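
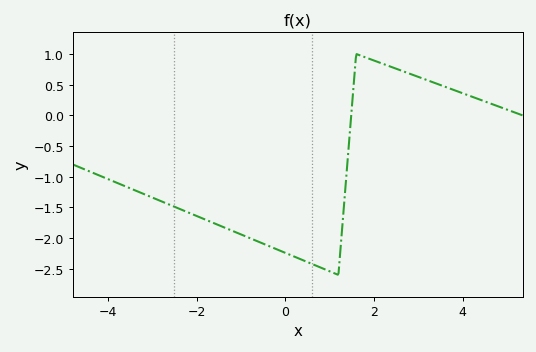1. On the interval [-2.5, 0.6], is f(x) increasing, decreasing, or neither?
decreasing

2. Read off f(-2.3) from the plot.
-1.55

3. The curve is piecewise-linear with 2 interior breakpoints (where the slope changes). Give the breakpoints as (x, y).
(1.2, -2.6); (1.6, 1)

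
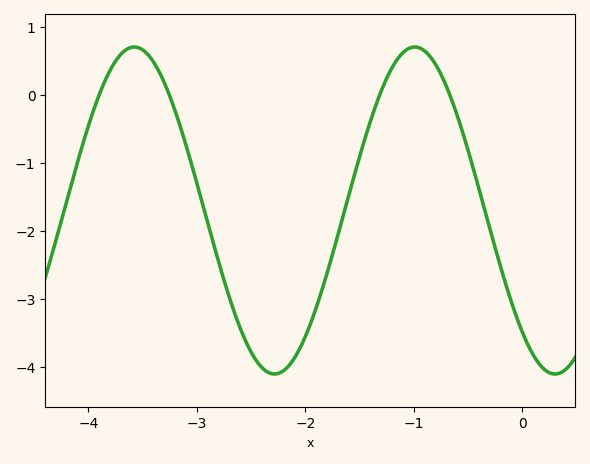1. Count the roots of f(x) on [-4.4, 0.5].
4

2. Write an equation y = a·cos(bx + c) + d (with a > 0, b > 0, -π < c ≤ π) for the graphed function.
y = 2.4cos(2.43x + 2.41) - 1.7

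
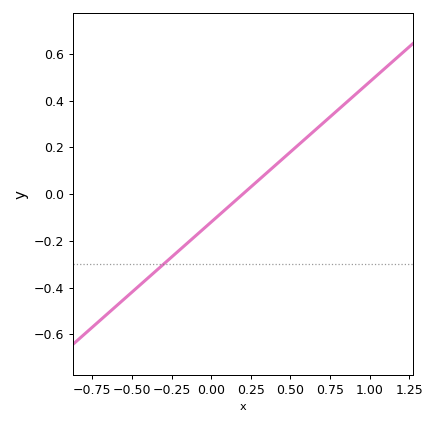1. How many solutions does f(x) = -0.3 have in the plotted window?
1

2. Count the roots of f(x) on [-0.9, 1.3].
1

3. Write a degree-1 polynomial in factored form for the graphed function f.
y = 0.6(x - 0.2)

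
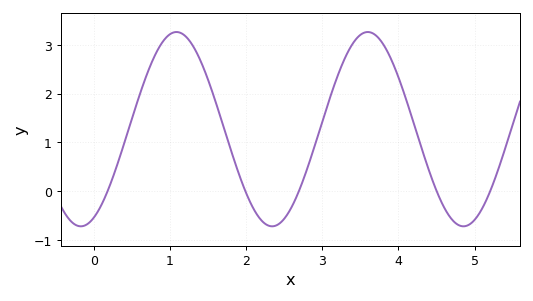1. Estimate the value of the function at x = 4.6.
-0.3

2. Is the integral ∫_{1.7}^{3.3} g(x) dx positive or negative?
positive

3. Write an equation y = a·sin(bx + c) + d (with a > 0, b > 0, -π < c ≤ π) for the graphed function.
y = 1.99sin(2.5x - 1.1) + 1.27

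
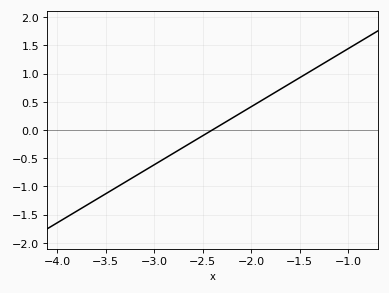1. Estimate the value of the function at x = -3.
-0.618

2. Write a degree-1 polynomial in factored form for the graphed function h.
y = 1.03(x + 2.4)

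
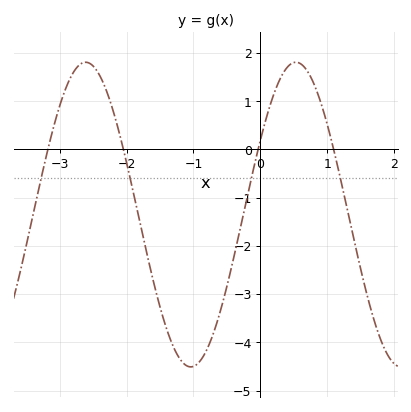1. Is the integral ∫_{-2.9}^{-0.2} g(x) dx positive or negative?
negative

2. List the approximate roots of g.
-3.18, -2.05, -0.035, 1.09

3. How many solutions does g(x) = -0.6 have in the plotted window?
4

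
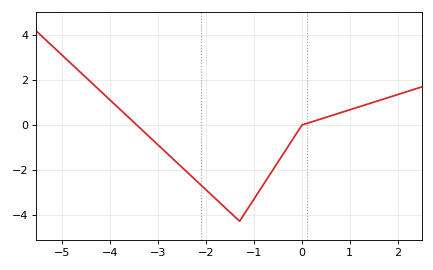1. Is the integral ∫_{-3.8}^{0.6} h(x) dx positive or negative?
negative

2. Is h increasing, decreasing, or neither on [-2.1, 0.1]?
neither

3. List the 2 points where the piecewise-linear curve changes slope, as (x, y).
(-1.3, -4.3); (0, 0)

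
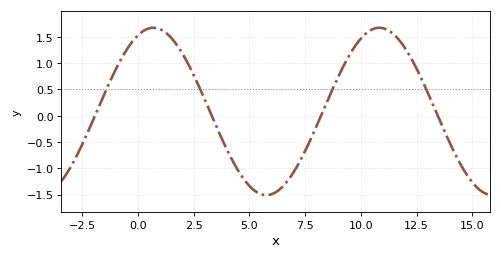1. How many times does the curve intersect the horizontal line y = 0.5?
4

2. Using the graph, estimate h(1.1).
1.62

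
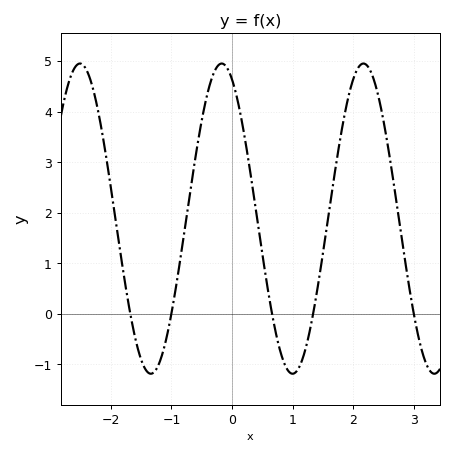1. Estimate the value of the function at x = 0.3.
2.8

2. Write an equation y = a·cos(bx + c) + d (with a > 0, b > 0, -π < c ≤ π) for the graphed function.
y = 3.07cos(2.7x + 0.46) + 1.88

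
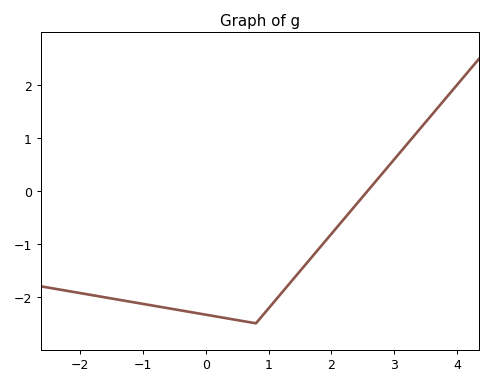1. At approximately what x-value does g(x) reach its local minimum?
0.799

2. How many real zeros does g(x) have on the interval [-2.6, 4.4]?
1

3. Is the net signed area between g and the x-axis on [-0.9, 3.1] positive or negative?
negative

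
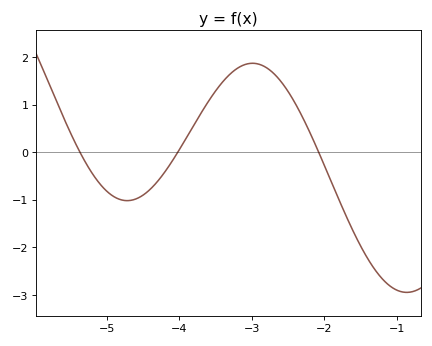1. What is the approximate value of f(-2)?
-0.3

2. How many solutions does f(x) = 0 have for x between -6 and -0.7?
3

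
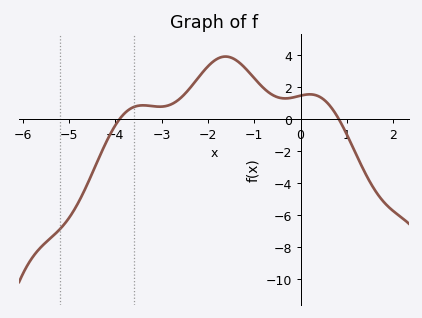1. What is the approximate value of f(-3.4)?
0.843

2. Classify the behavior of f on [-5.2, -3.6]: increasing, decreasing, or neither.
increasing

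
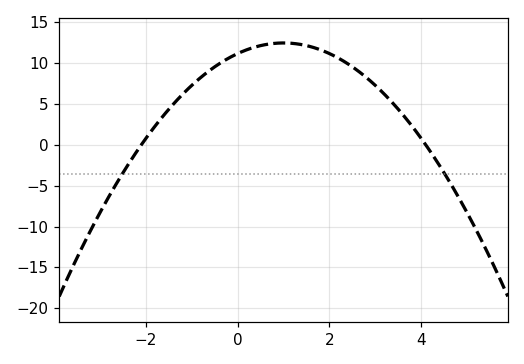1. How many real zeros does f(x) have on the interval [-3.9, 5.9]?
2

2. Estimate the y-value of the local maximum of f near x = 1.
12.5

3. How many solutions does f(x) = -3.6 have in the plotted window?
2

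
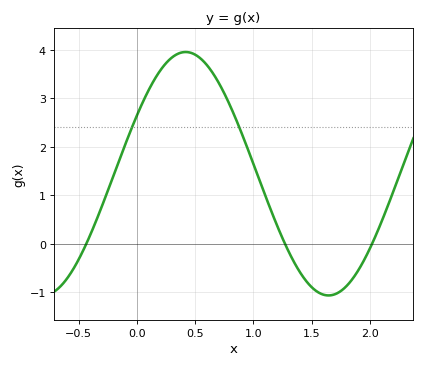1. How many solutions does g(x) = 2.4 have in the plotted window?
2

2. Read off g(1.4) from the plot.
-0.592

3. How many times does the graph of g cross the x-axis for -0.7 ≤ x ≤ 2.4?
3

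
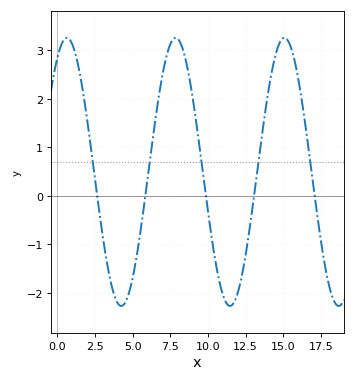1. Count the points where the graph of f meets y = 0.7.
5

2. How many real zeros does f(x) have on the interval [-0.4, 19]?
5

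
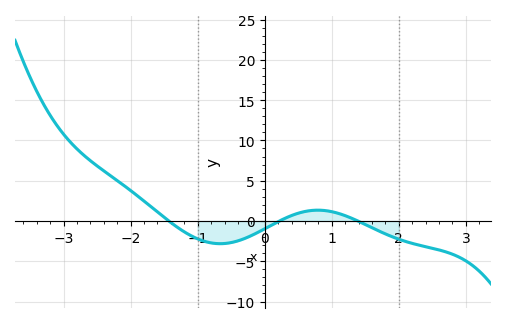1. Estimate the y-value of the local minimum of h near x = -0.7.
-2.82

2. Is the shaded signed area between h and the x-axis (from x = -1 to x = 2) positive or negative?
negative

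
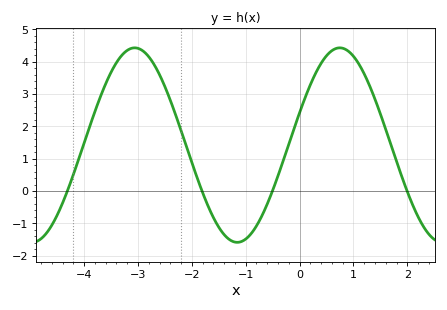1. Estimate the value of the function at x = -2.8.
4.2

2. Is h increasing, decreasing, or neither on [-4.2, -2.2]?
neither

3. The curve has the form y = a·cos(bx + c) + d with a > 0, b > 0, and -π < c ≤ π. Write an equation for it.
y = 3.01cos(1.6x - 1.2) + 1.42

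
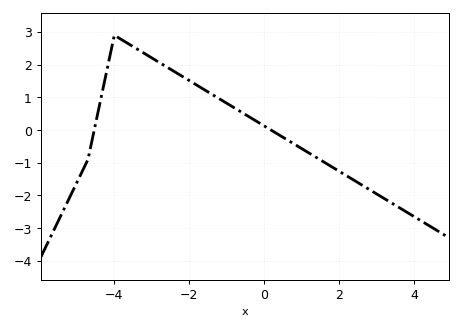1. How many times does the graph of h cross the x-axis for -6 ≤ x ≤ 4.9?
2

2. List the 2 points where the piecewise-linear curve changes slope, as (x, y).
(-4.7, -0.9); (-4, 2.9)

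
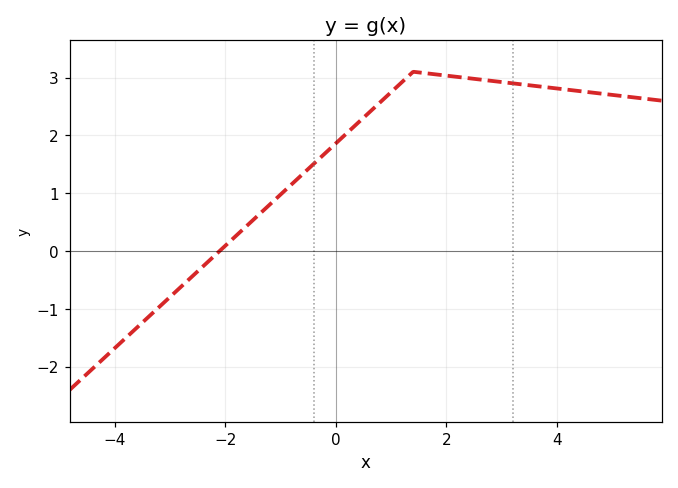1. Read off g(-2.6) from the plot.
-0.4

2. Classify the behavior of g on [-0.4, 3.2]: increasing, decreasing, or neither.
neither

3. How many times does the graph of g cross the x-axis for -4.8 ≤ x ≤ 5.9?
1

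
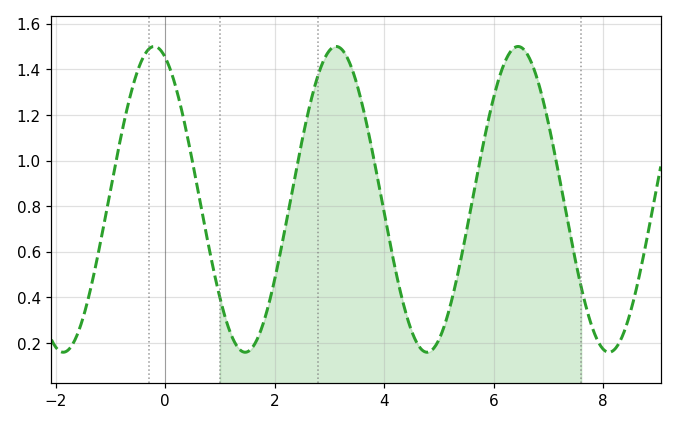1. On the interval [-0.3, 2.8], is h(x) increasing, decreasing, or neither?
neither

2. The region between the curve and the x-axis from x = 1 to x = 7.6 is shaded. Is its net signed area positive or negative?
positive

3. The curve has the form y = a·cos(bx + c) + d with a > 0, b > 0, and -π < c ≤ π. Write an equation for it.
y = 0.67cos(1.9x + 0.38) + 0.83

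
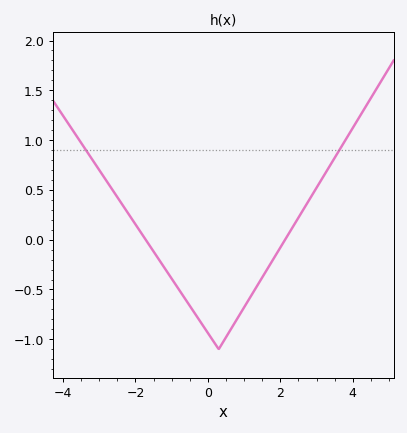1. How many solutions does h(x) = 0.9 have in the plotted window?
2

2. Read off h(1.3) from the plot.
-0.5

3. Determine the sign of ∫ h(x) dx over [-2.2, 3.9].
negative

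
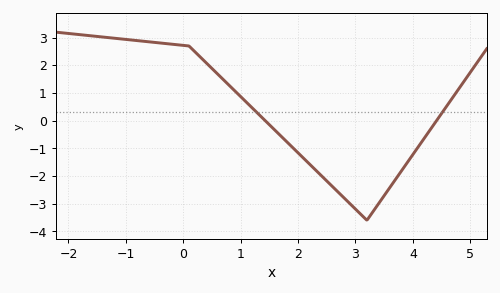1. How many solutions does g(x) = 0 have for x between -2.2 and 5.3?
2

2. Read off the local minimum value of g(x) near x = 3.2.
-3.6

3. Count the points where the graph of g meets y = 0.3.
2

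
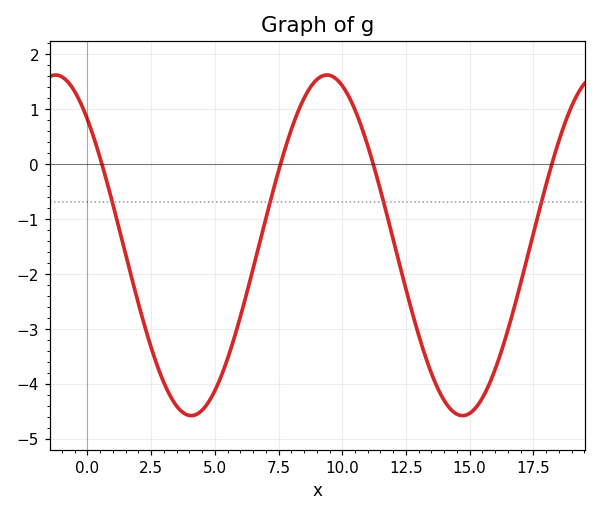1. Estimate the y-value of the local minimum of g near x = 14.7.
-4.6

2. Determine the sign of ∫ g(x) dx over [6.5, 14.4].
negative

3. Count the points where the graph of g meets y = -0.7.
4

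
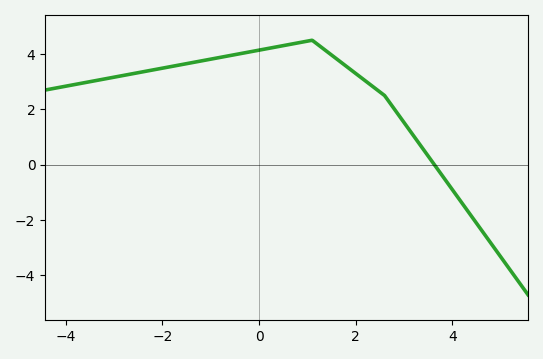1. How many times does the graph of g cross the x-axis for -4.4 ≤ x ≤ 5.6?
1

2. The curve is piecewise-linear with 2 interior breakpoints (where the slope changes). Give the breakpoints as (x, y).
(1.1, 4.5); (2.6, 2.5)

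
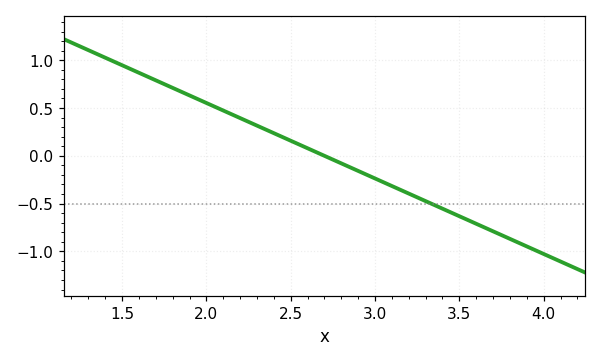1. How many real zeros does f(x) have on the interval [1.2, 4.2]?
1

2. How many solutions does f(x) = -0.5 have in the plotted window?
1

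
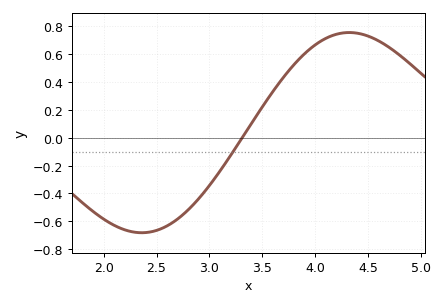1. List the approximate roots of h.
3.31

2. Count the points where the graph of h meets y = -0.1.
1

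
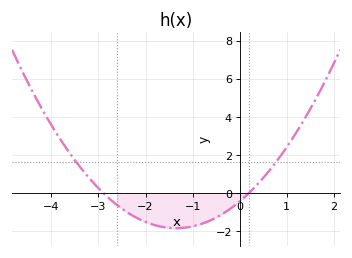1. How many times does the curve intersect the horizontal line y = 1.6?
2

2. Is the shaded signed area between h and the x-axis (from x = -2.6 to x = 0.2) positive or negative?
negative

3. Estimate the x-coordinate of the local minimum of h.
-1.3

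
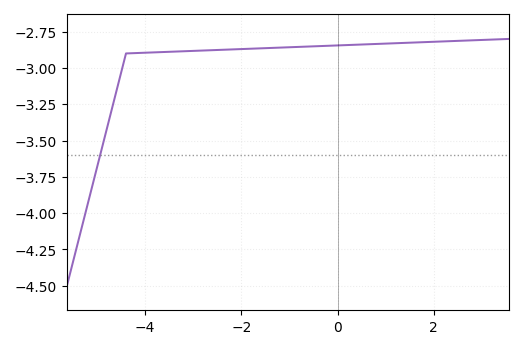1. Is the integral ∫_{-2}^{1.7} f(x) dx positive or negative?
negative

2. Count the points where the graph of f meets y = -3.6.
1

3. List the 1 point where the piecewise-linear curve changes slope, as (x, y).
(-4.4, -2.9)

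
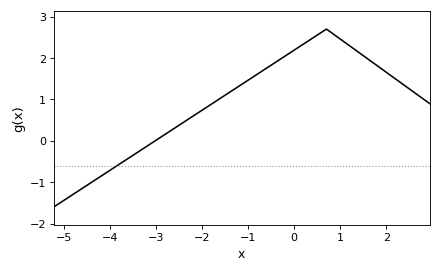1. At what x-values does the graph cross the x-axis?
-3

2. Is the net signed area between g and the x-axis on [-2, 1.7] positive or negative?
positive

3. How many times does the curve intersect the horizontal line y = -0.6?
1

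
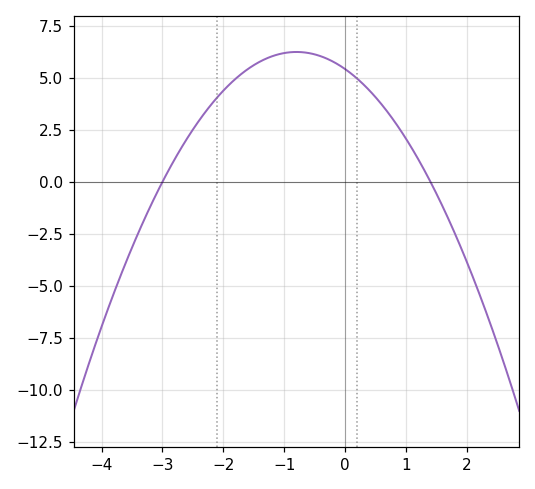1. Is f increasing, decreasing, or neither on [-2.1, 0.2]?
neither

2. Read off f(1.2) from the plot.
1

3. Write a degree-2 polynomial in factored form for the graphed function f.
y = -1.29(x + 3)(x - 1.4)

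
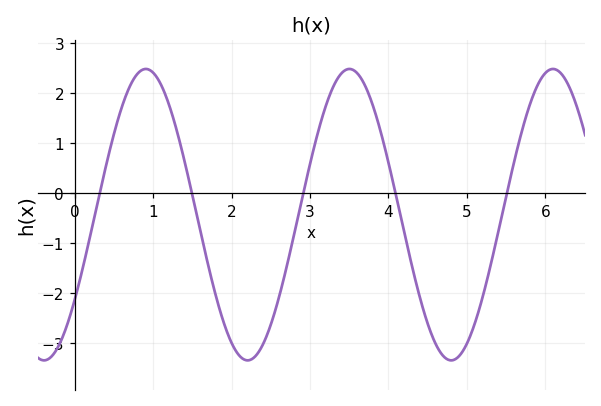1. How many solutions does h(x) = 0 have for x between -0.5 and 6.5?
5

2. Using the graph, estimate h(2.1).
-3.25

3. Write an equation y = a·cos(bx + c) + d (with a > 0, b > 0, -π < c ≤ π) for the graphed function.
y = 2.91cos(2.42x - 2.19) - 0.43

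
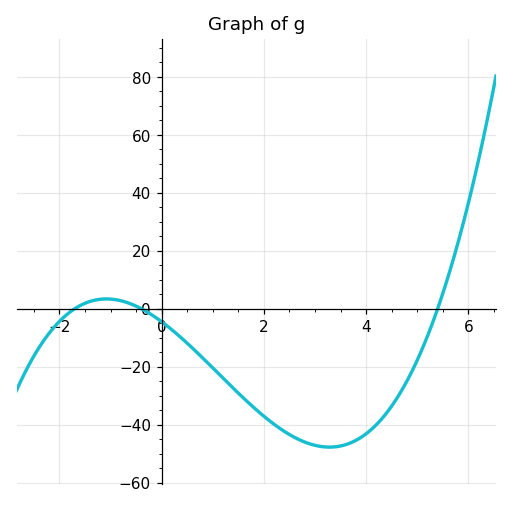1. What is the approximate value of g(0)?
-4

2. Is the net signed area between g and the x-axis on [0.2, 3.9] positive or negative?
negative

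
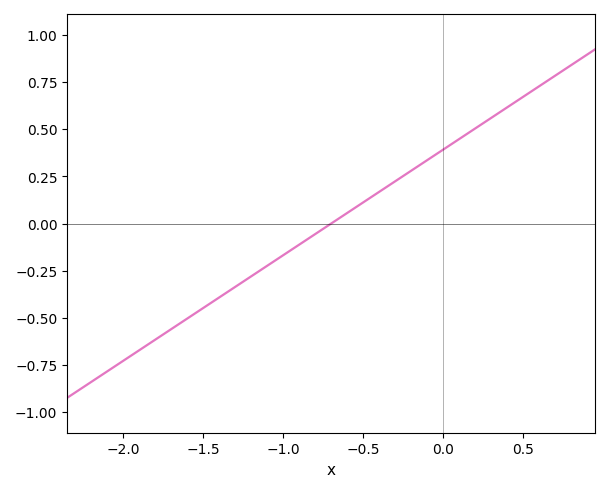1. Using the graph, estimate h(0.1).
0.448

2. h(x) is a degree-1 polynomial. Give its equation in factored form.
y = 0.56(x + 0.7)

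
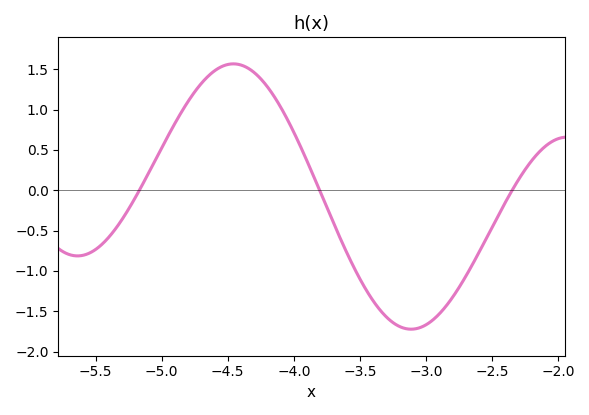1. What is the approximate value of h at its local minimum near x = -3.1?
-1.7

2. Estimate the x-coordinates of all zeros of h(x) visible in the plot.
-5.2, -3.8, -2.3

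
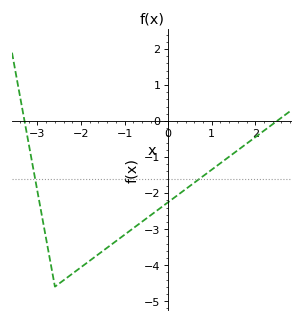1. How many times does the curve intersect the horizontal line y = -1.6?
2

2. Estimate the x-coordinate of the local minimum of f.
-2.6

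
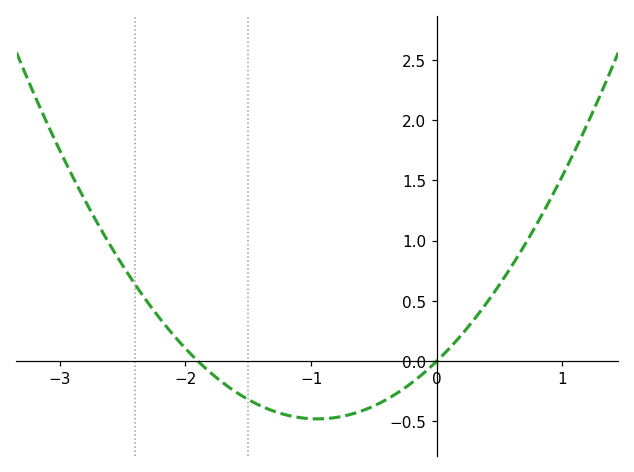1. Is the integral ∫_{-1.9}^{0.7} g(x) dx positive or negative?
negative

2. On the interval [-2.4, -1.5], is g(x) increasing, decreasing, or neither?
decreasing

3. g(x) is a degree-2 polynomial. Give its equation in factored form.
y = 0.53(x + 1.9)(x - 0)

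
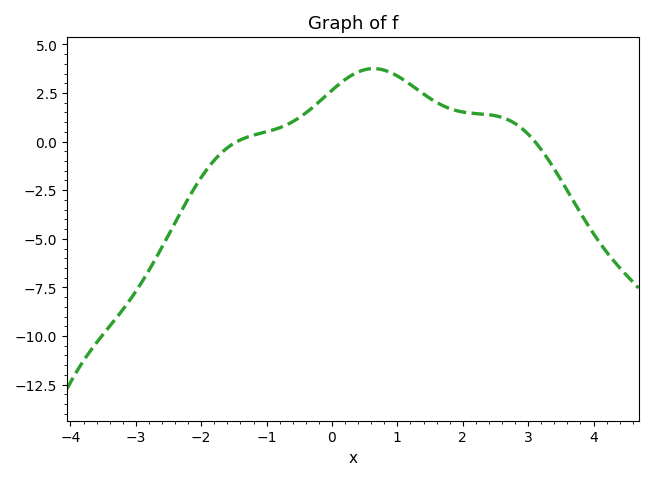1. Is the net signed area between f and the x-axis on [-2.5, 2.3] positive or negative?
positive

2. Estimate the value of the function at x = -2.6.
-5.43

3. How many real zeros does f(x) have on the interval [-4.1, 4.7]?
2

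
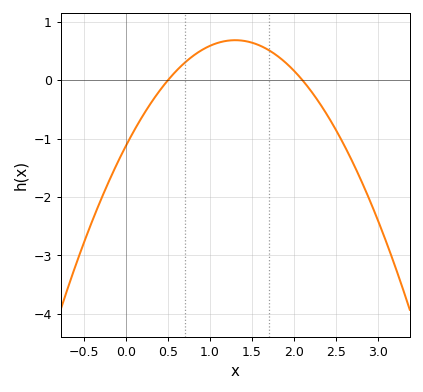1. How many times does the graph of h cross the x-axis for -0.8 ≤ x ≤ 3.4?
2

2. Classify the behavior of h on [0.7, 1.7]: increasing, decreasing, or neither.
neither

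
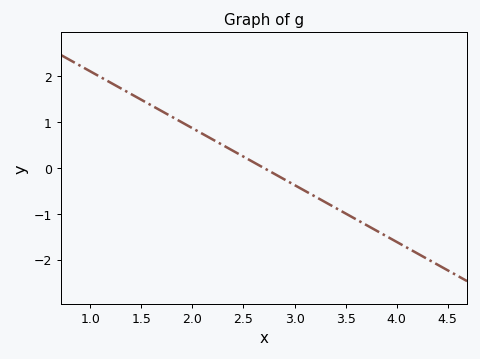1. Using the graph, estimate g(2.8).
-0.124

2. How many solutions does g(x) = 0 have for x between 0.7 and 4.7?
1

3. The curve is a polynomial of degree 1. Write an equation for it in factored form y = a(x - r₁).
y = -1.24(x - 2.7)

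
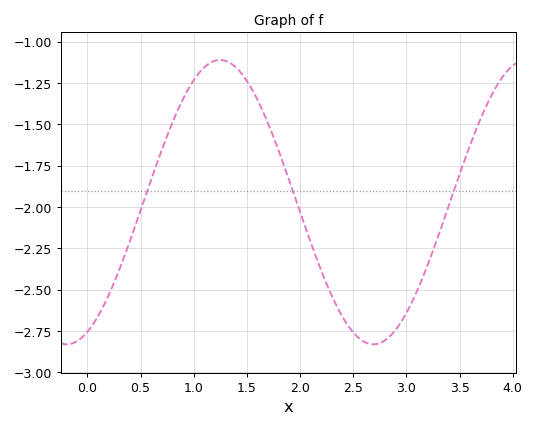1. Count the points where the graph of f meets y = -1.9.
3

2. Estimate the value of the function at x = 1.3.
-1.12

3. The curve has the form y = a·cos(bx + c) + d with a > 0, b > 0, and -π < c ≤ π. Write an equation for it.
y = 0.86cos(2.18x - 2.72) - 1.97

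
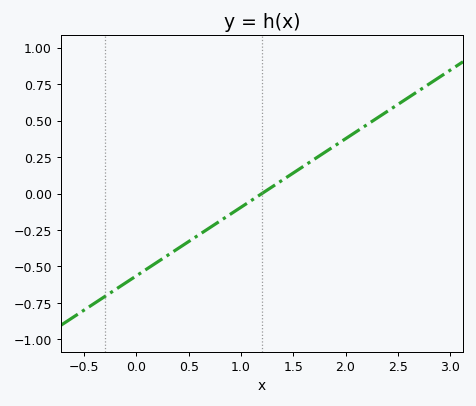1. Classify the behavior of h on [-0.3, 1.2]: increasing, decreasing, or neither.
increasing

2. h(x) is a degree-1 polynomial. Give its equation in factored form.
y = 0.47(x - 1.2)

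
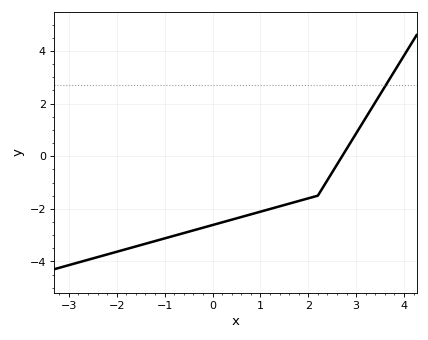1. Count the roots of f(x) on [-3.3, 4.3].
1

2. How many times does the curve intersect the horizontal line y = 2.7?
1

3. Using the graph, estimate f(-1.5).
-3.38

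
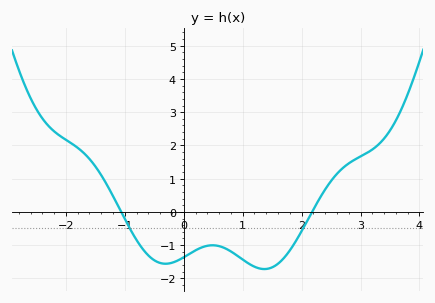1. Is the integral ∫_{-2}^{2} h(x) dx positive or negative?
negative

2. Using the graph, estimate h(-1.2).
0.473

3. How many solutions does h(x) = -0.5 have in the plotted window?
2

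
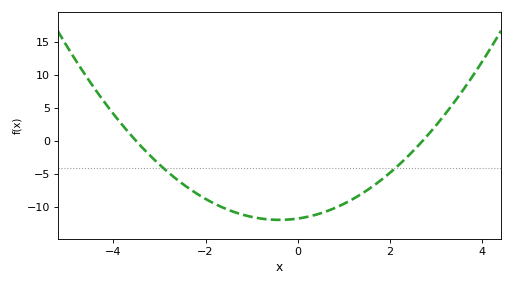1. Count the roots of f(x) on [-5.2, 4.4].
2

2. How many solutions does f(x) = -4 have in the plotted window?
2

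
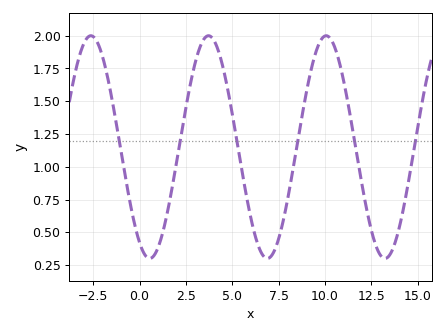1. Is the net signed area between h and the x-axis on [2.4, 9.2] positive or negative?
positive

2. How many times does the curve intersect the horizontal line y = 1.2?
6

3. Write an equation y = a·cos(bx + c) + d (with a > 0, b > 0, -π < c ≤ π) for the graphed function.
y = 0.85cos(0.99x + 2.6) + 1.15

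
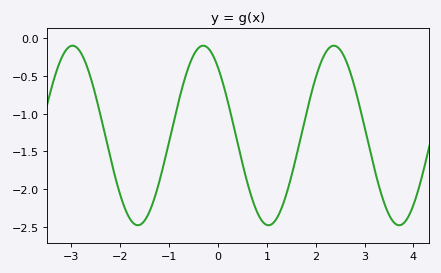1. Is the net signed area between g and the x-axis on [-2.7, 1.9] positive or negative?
negative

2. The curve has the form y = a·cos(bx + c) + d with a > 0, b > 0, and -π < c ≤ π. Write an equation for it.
y = 1.19cos(2.4x + 0.71) - 1.29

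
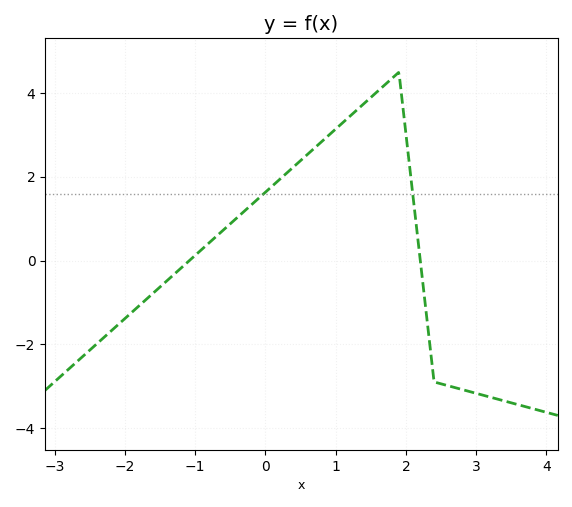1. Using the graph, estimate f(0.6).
2.54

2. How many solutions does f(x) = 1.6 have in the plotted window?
2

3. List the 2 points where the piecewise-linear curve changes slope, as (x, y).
(1.9, 4.5); (2.4, -2.9)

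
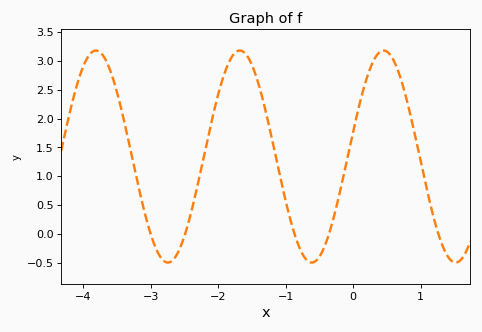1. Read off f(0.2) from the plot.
2.7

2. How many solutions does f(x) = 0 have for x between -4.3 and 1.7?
5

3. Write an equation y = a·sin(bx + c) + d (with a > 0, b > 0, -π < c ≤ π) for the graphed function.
y = 1.84sin(3x + 0.24) + 1.34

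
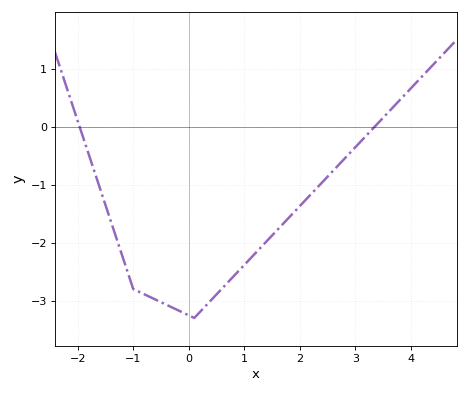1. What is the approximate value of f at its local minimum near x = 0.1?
-3.3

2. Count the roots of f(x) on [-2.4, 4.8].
2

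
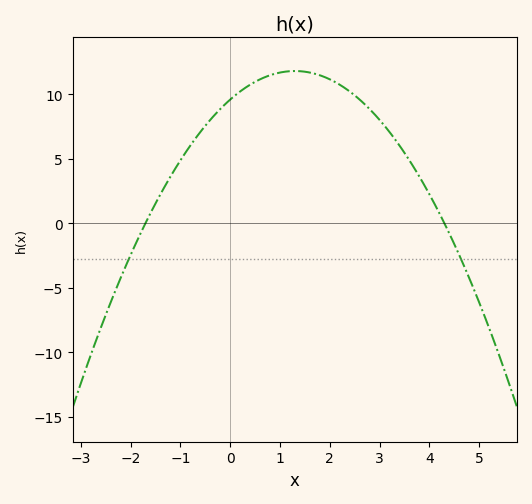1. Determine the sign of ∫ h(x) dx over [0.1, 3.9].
positive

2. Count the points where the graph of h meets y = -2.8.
2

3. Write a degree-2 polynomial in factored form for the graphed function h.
y = -1.31(x + 1.7)(x - 4.3)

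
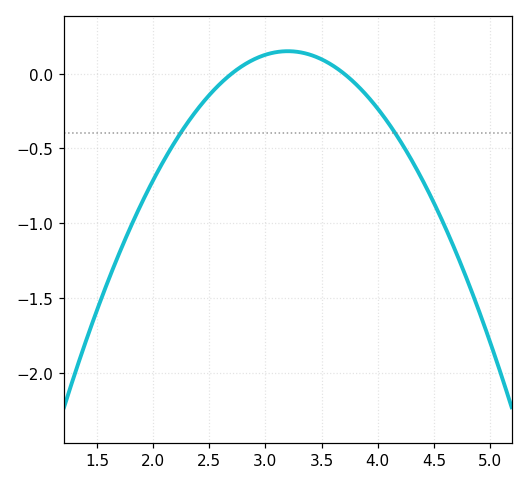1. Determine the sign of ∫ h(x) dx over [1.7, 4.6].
negative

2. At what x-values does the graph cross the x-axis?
2.7, 3.7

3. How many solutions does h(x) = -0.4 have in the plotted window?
2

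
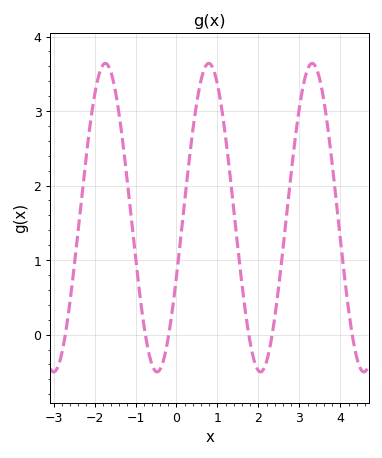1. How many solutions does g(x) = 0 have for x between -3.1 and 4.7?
6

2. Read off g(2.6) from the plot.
1.2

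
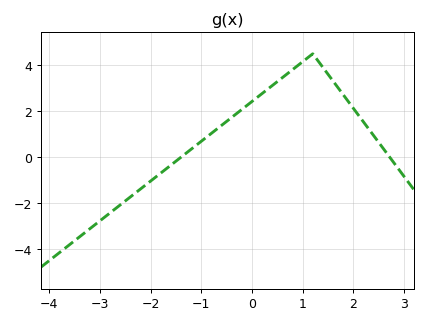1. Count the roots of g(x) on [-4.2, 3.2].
2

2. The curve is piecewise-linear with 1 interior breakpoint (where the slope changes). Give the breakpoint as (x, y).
(1.2, 4.5)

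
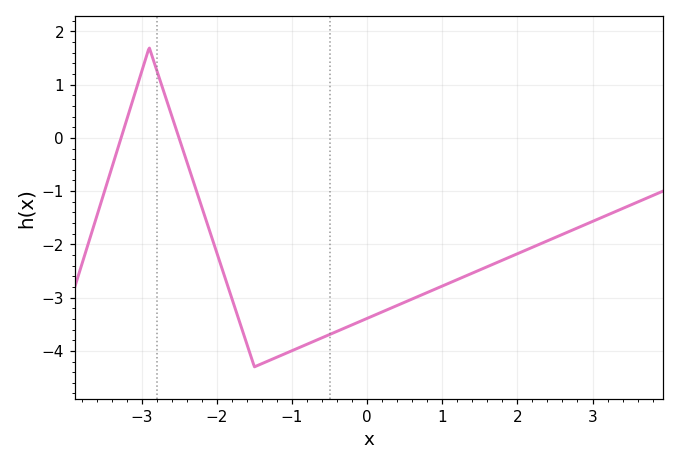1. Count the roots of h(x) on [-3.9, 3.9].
2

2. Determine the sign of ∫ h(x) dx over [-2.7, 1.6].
negative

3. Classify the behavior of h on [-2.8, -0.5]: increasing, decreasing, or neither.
neither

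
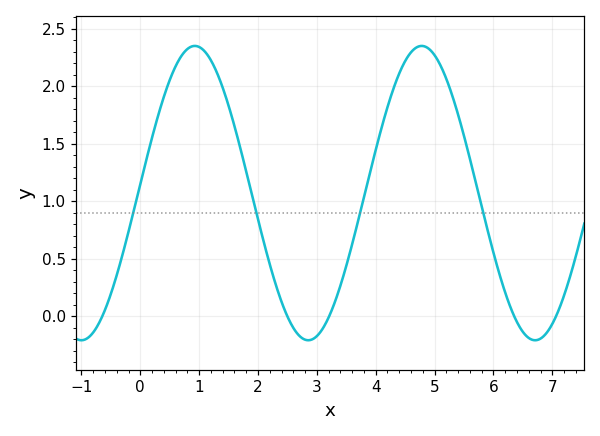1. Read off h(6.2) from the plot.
0.205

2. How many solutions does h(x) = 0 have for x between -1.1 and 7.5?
5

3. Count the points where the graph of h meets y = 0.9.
4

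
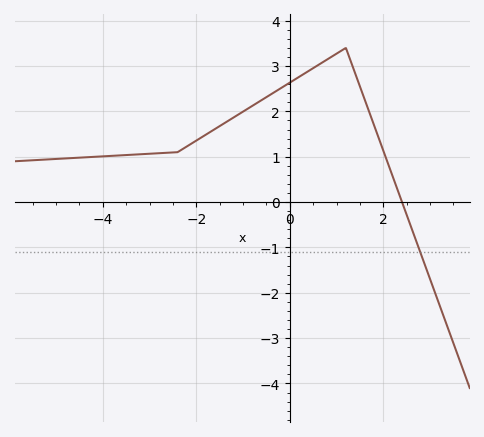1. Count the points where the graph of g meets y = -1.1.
1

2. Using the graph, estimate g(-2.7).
1.1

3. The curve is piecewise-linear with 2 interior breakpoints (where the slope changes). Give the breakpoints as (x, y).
(-2.4, 1.1); (1.2, 3.4)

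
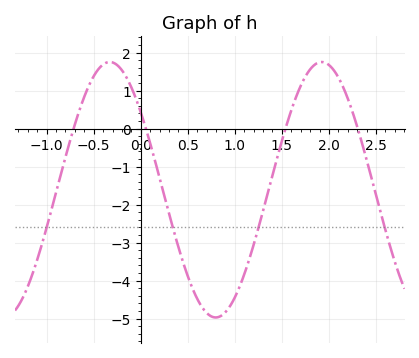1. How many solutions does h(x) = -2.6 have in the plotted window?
4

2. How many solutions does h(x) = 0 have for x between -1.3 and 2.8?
4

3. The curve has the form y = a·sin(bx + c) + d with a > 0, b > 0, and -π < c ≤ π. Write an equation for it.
y = 3.36sin(2.8x + 2.5) - 1.61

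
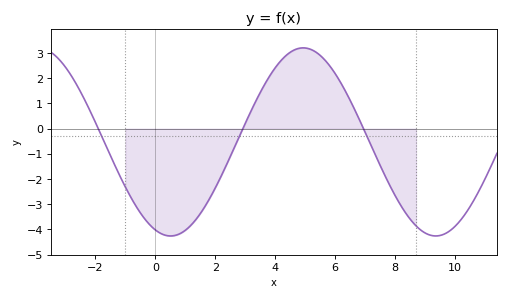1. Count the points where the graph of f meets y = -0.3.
3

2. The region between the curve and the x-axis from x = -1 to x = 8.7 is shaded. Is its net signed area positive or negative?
negative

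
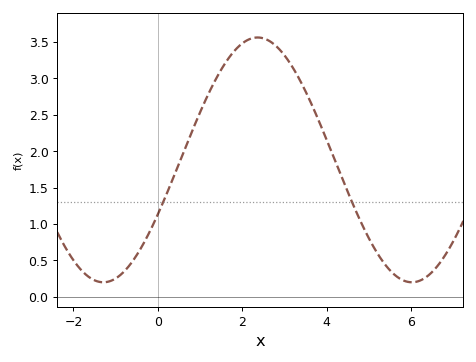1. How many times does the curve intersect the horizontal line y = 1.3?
2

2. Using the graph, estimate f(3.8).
2.43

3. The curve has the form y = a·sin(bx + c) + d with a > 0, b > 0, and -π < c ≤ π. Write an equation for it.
y = 1.68sin(0.86x - 0.46) + 1.88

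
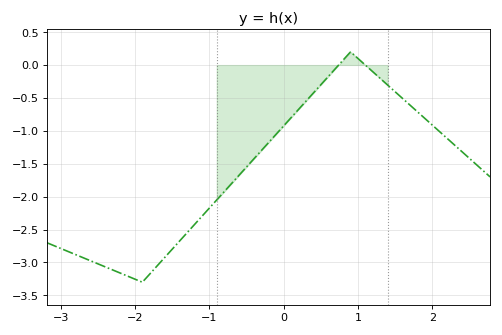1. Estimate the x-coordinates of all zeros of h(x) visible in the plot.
0.74, 1.1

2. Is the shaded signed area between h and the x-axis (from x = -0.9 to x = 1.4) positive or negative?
negative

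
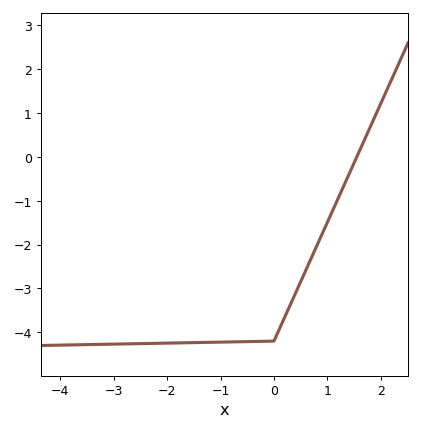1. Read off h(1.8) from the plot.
0.7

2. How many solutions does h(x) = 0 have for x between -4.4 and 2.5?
1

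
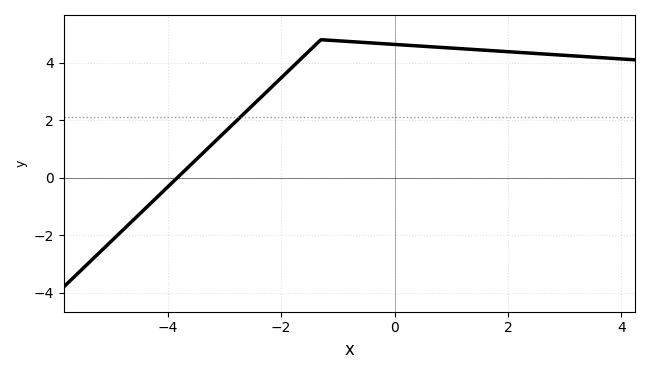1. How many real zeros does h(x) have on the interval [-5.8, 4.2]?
1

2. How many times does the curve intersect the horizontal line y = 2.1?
1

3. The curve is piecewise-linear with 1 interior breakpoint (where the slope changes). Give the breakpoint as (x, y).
(-1.3, 4.8)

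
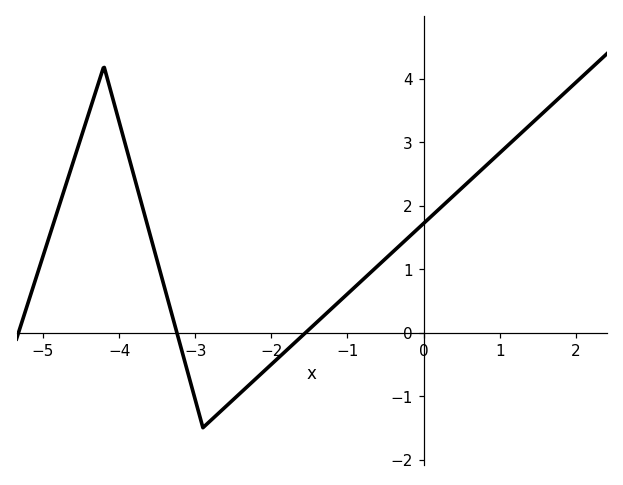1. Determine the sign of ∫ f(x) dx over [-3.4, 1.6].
positive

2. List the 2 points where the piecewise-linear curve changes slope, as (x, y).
(-4.2, 4.2); (-2.9, -1.5)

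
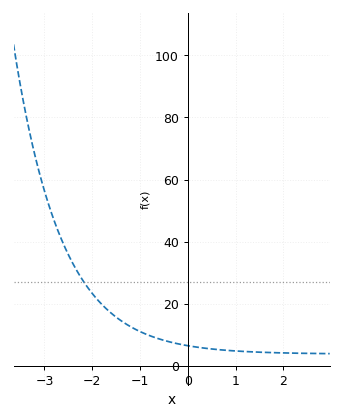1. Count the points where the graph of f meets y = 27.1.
1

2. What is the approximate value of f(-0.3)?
8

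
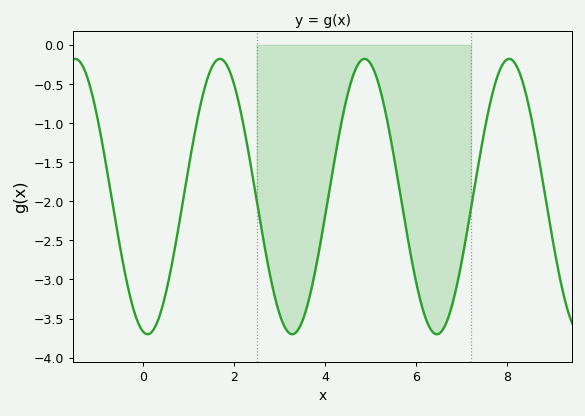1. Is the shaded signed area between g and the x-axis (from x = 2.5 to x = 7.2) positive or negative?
negative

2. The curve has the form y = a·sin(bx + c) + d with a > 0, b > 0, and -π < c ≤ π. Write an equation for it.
y = 1.76sin(2x - 1.8) - 1.94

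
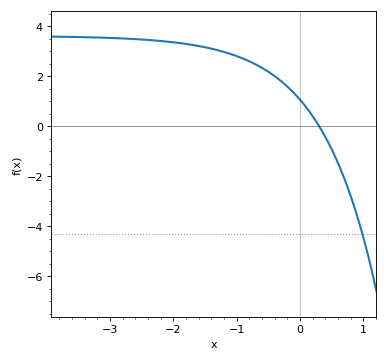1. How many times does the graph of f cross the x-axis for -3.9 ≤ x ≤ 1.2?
1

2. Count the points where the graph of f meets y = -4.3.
1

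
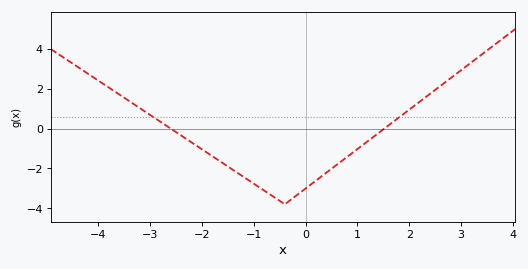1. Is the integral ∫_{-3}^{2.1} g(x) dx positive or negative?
negative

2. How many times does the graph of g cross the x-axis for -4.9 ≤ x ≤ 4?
2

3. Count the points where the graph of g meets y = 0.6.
2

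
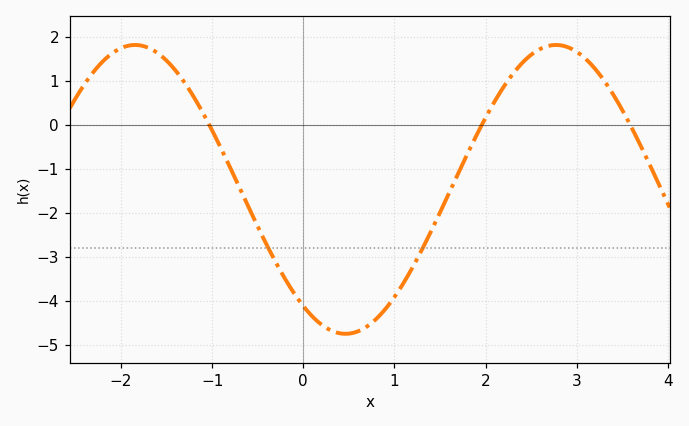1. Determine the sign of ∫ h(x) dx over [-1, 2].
negative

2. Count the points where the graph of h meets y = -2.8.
2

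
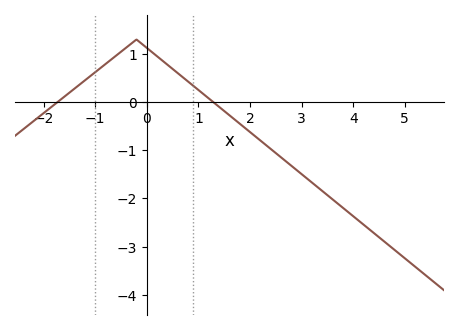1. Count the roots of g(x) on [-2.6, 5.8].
2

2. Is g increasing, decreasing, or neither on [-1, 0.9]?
neither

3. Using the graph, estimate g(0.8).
0.427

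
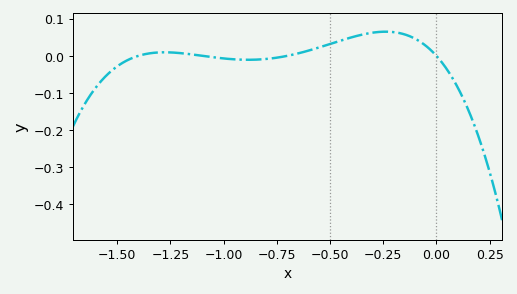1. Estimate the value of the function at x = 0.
0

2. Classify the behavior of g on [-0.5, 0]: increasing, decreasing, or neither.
neither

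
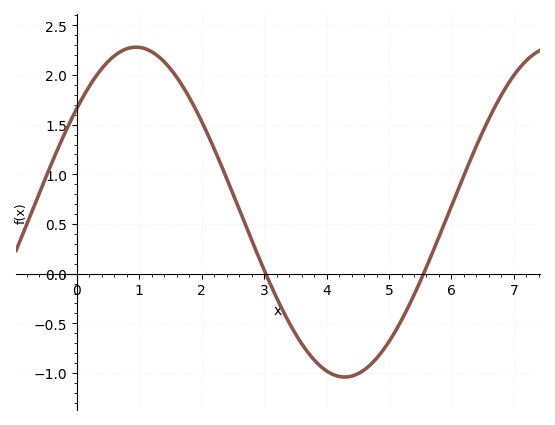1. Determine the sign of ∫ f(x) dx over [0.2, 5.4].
positive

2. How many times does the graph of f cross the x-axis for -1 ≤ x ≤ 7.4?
2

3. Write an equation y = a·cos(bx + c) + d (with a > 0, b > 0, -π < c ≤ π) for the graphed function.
y = 1.66cos(0.94x - 0.89) + 0.62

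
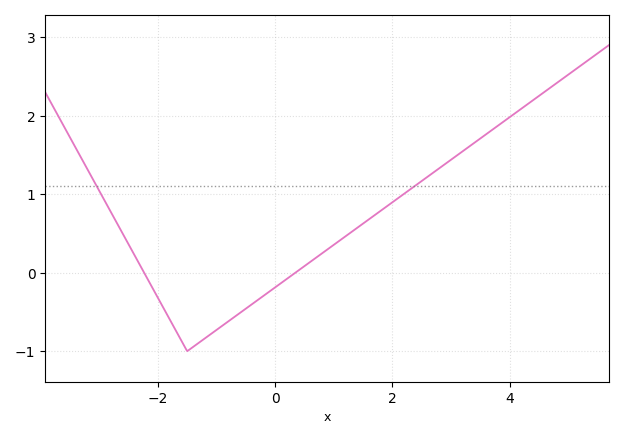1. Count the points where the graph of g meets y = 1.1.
2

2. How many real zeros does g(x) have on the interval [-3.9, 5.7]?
2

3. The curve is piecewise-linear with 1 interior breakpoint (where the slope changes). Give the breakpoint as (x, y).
(-1.5, -1)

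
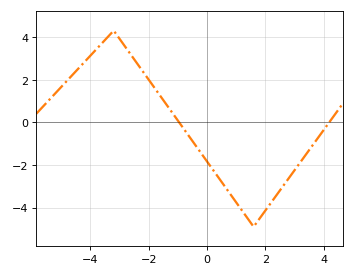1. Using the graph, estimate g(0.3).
-2.4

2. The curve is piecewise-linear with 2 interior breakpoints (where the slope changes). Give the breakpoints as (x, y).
(-3.2, 4.3); (1.6, -4.9)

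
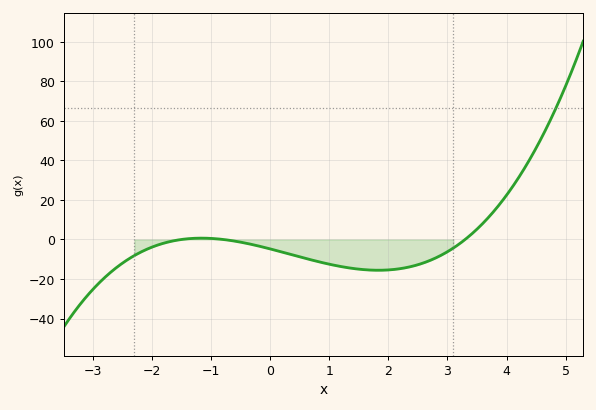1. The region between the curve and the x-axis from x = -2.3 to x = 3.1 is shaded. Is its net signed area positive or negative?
negative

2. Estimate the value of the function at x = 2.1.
-16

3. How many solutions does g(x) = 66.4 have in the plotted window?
1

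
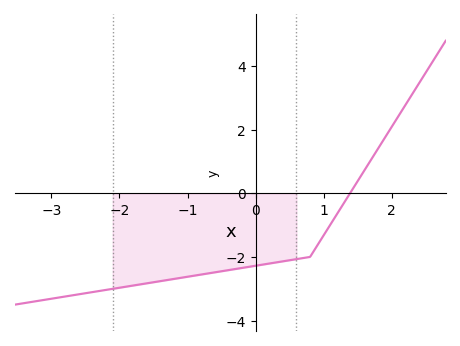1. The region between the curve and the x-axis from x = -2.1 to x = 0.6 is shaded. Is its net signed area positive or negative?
negative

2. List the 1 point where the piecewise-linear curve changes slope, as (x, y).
(0.8, -2)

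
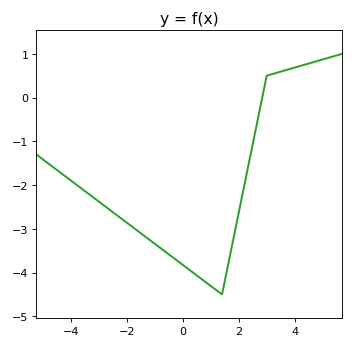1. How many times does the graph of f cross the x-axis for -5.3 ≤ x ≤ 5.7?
1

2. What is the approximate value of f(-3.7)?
-2.05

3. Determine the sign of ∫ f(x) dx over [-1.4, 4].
negative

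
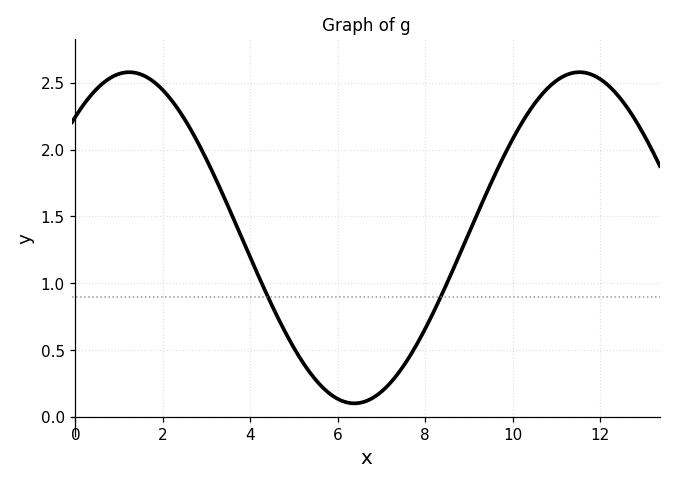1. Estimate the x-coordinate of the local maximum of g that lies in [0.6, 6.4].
1.23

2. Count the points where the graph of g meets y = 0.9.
2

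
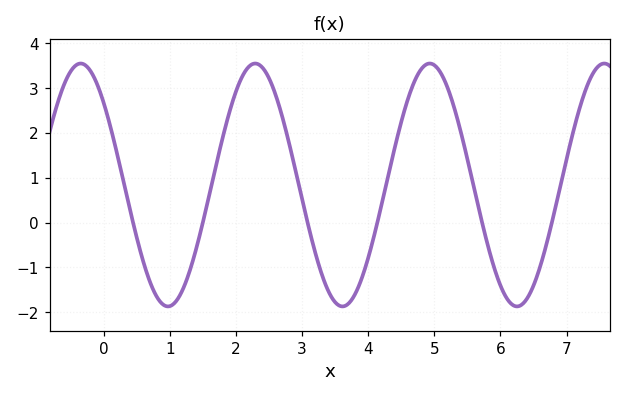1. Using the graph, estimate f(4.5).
2.25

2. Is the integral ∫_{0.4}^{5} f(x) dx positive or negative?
positive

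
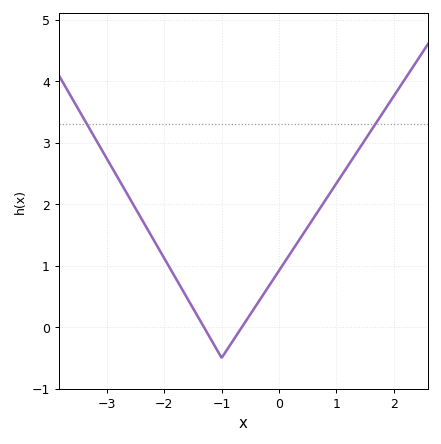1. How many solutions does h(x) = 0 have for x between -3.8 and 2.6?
2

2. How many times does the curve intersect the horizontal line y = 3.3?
2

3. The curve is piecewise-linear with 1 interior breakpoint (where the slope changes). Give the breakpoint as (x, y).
(-1, -0.5)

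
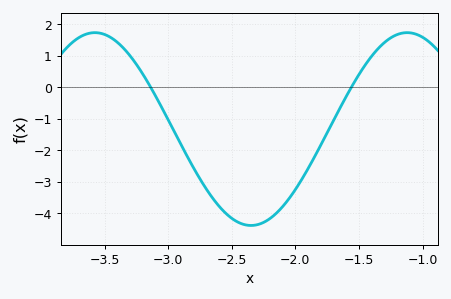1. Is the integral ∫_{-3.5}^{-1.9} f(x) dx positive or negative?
negative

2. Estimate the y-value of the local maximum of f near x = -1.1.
1.7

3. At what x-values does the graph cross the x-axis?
-3.15, -1.55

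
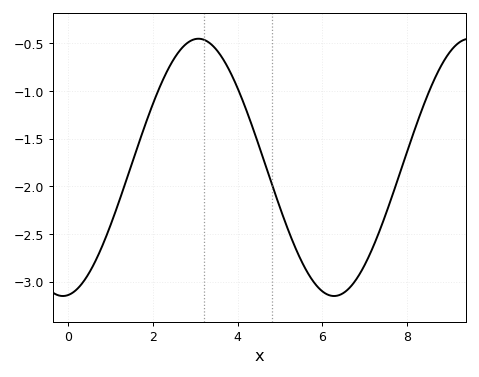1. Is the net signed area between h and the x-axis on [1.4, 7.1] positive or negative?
negative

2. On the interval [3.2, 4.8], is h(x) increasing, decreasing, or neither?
decreasing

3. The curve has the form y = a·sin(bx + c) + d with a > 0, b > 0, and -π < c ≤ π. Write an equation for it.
y = 1.35sin(0.98x - 1.44) - 1.8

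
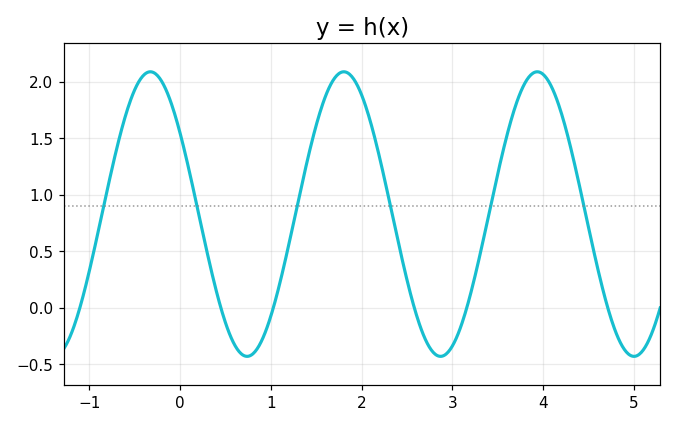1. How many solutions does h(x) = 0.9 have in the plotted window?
6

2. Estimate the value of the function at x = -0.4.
2.05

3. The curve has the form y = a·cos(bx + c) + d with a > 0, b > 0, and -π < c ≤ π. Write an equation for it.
y = 1.26cos(3x + 0.96) + 0.83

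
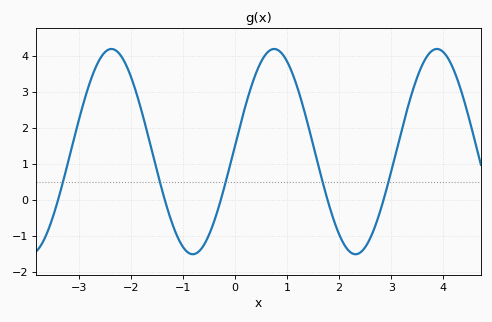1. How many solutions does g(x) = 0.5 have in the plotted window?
5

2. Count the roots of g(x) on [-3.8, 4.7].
5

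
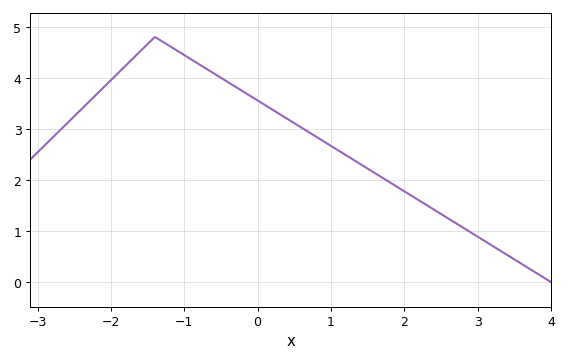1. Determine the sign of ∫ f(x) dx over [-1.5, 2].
positive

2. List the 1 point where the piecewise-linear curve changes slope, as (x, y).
(-1.4, 4.8)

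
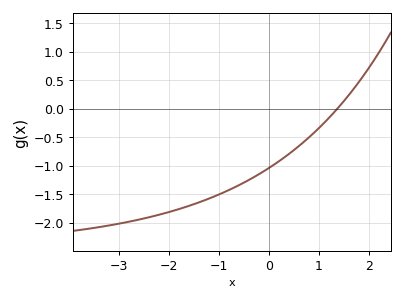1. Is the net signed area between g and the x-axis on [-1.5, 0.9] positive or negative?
negative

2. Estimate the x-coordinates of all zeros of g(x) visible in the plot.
1.37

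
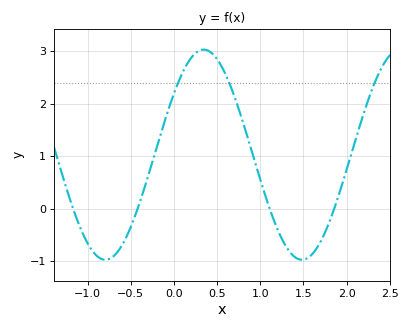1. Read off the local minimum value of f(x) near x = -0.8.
-1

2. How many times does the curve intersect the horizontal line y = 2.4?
3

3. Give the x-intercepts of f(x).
-1.2, -0.4, 1.1, 1.9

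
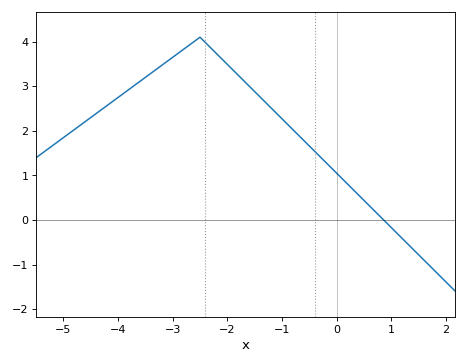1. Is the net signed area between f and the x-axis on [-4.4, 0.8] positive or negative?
positive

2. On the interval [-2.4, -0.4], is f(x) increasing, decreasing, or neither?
decreasing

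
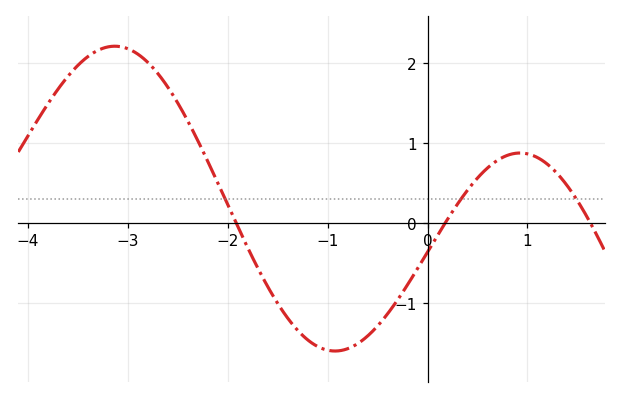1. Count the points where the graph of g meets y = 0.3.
3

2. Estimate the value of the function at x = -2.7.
1.9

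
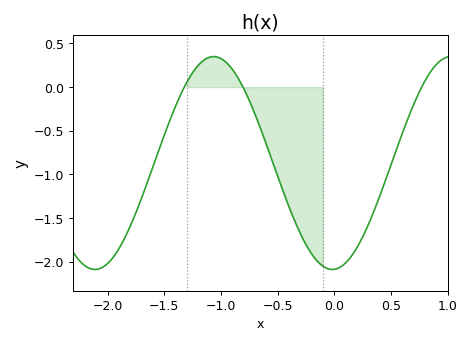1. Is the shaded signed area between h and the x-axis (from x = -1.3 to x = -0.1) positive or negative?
negative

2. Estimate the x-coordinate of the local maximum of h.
-1.05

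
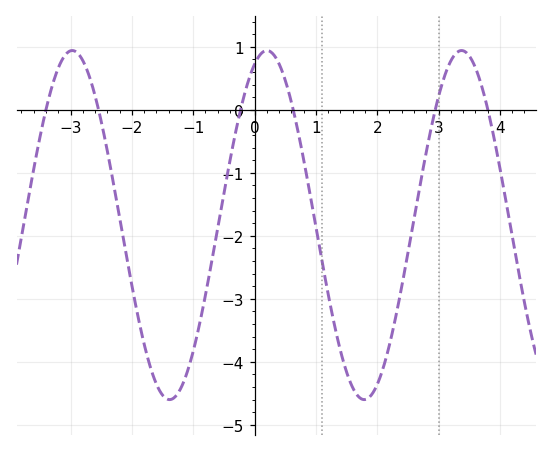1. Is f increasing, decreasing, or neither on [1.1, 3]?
neither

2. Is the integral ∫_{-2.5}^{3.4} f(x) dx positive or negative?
negative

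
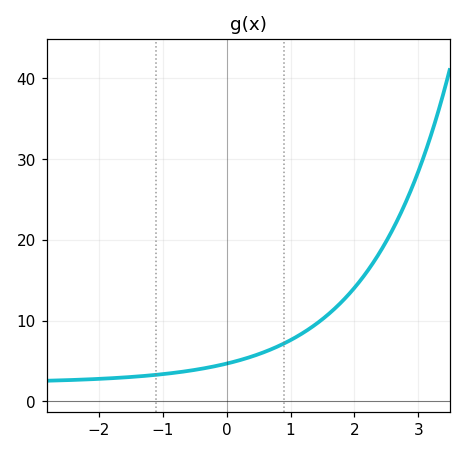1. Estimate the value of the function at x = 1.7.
11.5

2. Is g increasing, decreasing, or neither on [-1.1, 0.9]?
increasing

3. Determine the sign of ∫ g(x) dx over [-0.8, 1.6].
positive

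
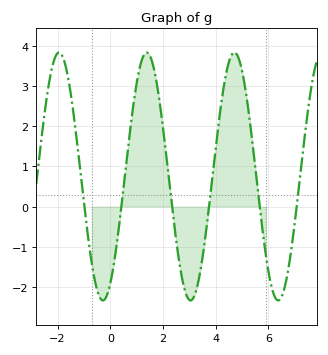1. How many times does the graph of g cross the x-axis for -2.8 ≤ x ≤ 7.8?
6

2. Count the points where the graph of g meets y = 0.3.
6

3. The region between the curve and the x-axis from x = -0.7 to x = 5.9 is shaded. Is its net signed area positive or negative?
positive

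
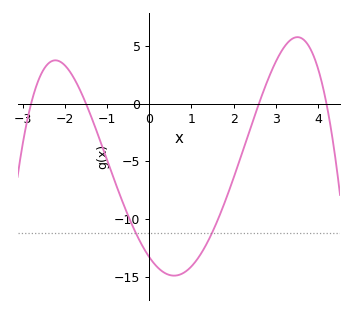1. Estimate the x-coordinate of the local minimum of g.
0.589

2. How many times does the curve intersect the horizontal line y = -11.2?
2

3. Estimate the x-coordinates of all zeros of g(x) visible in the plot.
-2.8, -1.5, 2.6, 4.2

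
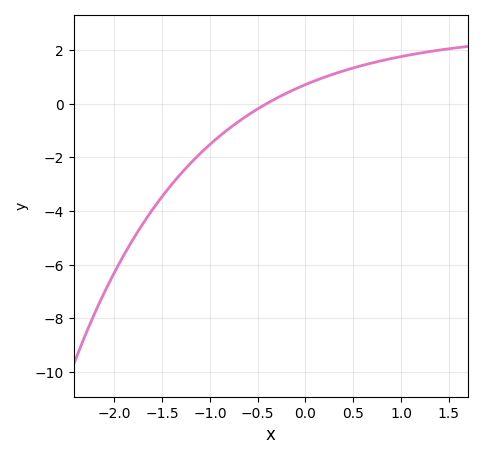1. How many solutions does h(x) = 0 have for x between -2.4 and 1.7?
1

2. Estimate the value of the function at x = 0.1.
0.8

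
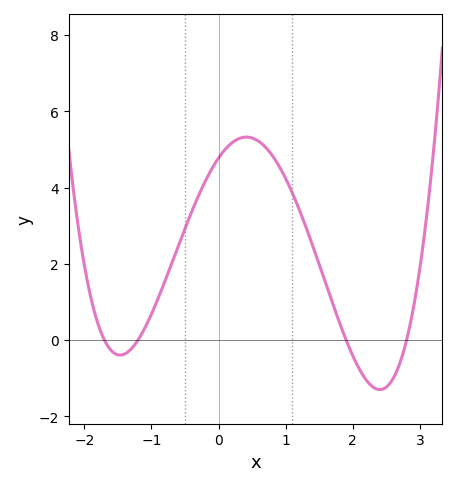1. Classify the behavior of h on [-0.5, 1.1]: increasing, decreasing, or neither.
neither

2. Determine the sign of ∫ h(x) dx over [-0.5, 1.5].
positive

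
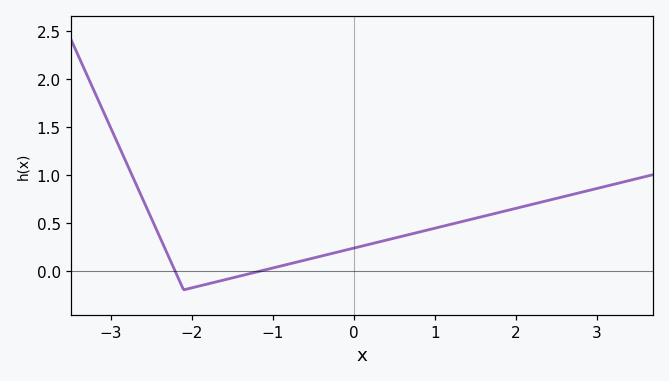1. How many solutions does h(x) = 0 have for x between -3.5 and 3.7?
2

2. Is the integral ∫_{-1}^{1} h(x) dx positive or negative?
positive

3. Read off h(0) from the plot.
0.235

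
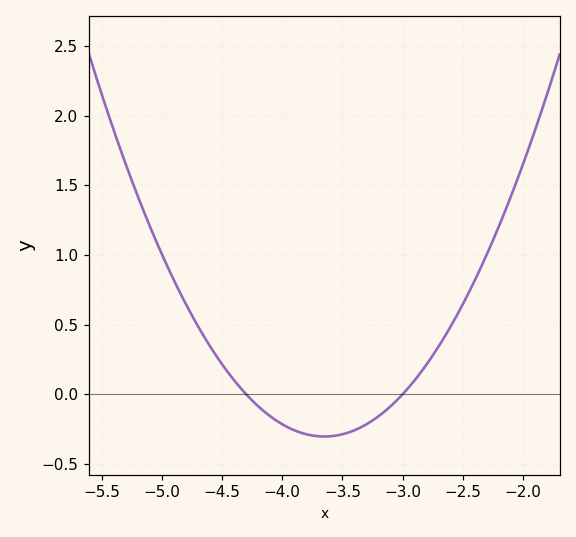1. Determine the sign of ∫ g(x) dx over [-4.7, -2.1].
positive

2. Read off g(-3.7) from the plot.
-0.302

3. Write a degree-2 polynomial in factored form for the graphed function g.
y = 0.72(x + 4.3)(x + 3)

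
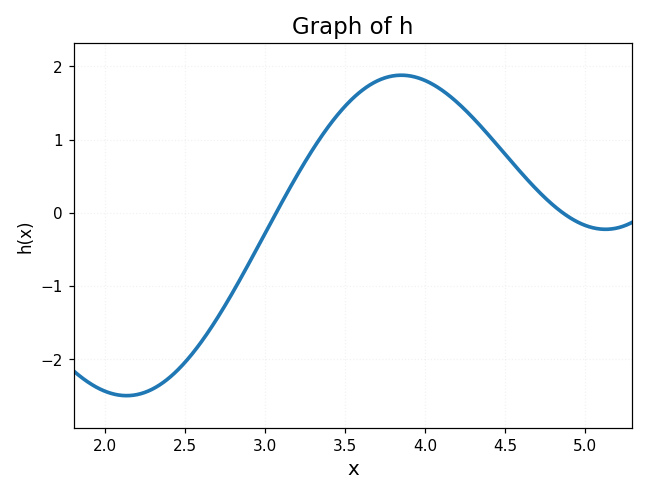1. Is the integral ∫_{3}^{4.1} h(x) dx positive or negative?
positive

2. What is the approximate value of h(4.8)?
0.1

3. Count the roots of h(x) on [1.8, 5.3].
2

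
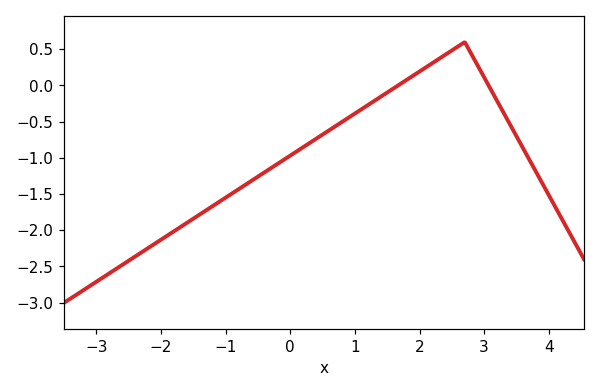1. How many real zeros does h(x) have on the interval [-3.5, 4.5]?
2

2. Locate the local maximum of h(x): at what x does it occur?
2.6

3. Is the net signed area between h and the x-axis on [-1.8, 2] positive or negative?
negative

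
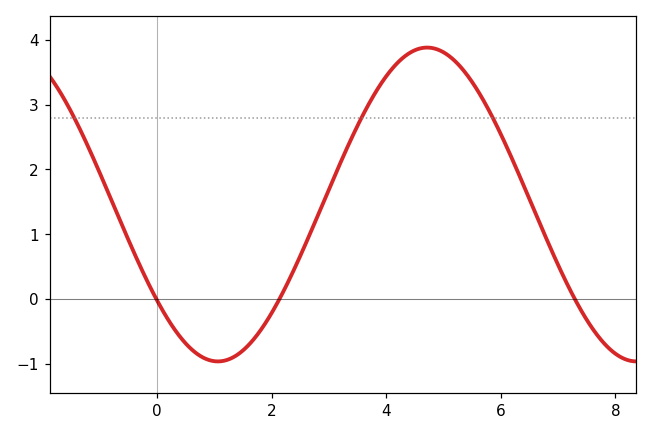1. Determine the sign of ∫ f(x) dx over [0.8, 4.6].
positive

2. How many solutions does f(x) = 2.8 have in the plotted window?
3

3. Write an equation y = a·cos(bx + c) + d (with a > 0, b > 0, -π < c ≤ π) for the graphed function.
y = 2.42cos(0.86x + 2.2) + 1.46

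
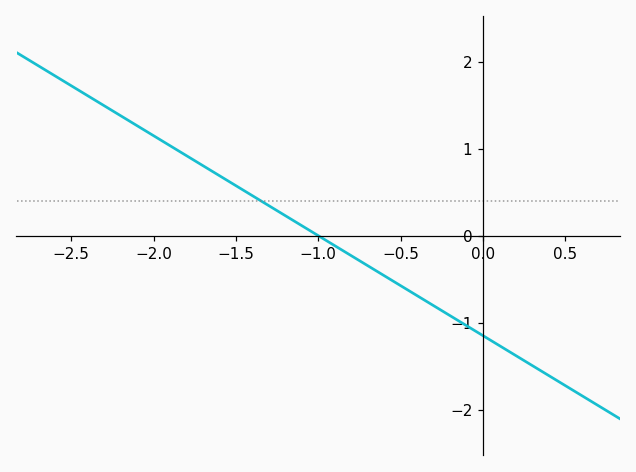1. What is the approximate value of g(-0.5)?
-0.6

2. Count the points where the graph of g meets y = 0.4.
1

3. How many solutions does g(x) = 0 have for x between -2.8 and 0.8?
1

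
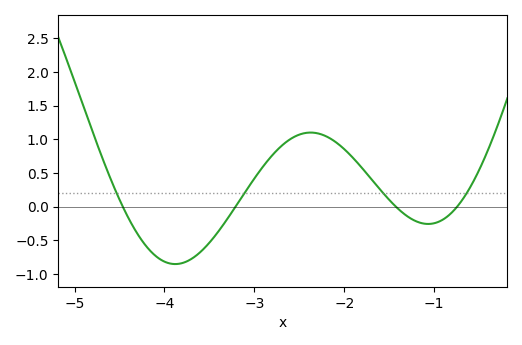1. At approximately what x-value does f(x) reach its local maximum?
-2.4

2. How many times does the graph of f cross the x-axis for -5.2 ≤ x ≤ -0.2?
4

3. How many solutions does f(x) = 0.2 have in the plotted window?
4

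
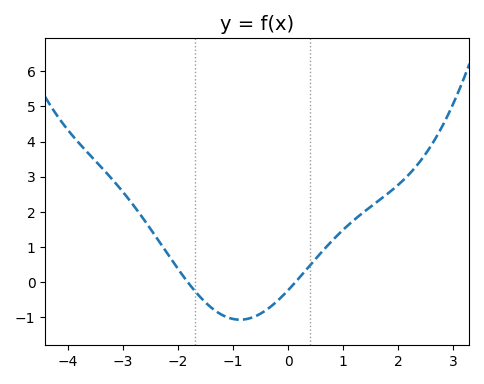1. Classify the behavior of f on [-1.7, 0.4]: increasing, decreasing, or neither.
neither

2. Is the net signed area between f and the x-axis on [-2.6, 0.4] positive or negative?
negative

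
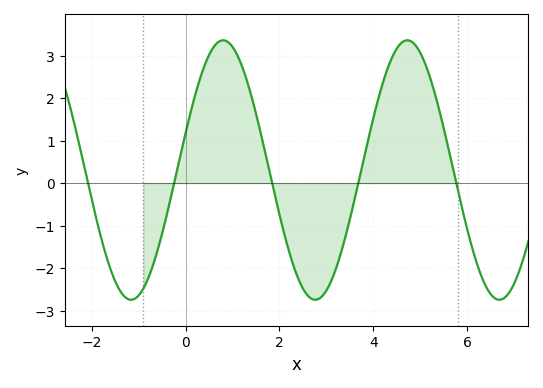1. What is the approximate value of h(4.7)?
3.4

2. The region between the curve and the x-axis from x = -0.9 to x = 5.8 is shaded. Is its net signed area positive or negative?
positive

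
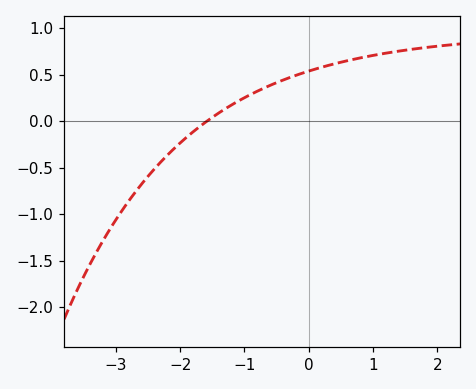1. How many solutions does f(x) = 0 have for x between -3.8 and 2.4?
1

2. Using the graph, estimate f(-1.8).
-0.114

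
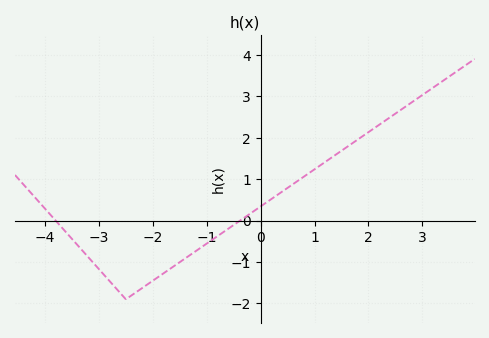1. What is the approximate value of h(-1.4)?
-0.914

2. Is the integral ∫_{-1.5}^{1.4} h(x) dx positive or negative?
positive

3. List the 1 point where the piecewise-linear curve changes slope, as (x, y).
(-2.5, -1.9)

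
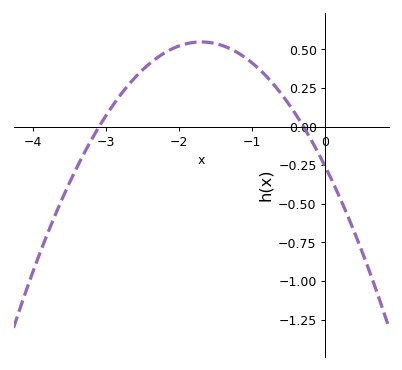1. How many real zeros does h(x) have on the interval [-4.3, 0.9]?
2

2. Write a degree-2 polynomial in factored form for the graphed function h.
y = -0.28(x + 3.1)(x + 0.3)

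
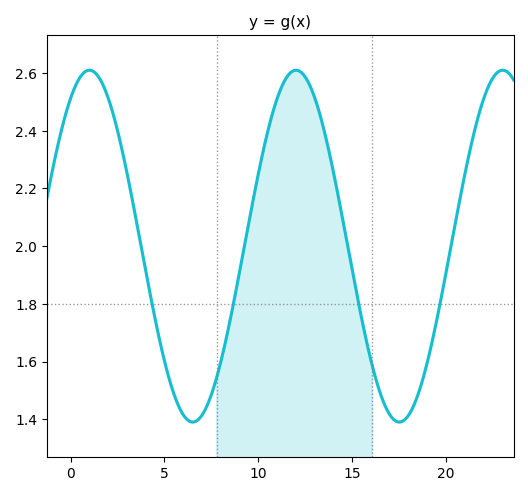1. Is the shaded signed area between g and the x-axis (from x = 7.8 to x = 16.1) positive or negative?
positive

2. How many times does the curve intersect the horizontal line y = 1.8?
4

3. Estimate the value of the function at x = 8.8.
1.84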